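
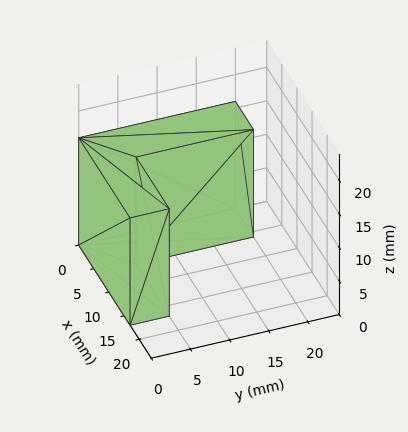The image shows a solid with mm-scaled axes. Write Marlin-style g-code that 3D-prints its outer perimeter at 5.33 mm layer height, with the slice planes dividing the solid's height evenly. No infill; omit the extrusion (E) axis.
Reading the render: the shape is an L-shaped prism: outer 17 × 20 mm, arm thicknesses ≈ 5 mm (horizontal) and 6 mm (vertical), extruded 16 mm in z (dimensions read to the nearest mm from the axis ticks). For the g-code, the solid's height is divided into equal slices at the stated Δz and each level perimeter traced with G1 moves after a G0 lift.

; perimeter-only toolpath
G21 ; units = mm
G90 ; absolute positioning
G28 ; home
; layer 1
G0 Z5.33
G0 X0.00 Y0.00
G1 X17.00 Y0.00
G1 X17.00 Y5.00
G1 X6.00 Y5.00
G1 X6.00 Y20.00
G1 X0.00 Y20.00
G1 X0.00 Y0.00
; layer 2
G0 Z10.67
G0 X0.00 Y0.00
G1 X17.00 Y0.00
G1 X17.00 Y5.00
G1 X6.00 Y5.00
G1 X6.00 Y20.00
G1 X0.00 Y20.00
G1 X0.00 Y0.00
; layer 3
G0 Z16.00
G0 X0.00 Y0.00
G1 X17.00 Y0.00
G1 X17.00 Y5.00
G1 X6.00 Y5.00
G1 X6.00 Y20.00
G1 X0.00 Y20.00
G1 X0.00 Y0.00
M2 ; end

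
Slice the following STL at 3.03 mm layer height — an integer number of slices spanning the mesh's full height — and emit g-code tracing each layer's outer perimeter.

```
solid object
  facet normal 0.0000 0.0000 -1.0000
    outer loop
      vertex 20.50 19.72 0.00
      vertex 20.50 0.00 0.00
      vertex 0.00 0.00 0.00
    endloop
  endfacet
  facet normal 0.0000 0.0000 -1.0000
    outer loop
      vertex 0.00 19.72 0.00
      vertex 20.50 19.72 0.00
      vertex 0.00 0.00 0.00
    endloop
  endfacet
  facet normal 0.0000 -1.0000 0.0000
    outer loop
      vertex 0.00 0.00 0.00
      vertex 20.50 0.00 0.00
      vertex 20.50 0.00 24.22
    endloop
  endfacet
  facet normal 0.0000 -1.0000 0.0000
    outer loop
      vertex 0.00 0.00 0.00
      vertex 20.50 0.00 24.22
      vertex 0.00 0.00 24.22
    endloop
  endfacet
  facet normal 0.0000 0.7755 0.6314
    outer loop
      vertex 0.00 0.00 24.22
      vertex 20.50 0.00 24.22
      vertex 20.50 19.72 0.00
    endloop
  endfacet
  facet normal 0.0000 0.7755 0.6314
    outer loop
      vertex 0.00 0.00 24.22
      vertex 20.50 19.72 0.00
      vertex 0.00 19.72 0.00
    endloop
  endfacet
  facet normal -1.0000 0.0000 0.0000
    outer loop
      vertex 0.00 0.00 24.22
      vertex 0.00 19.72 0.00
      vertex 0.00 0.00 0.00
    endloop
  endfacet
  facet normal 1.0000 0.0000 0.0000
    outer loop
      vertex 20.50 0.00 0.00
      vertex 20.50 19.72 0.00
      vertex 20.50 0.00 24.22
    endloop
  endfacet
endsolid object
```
; perimeter-only toolpath
G21 ; units = mm
G90 ; absolute positioning
G28 ; home
; layer 1
G0 Z3.03
G0 X0.00 Y0.00
G1 X20.50 Y0.00
G1 X20.50 Y17.25
G1 X0.00 Y17.25
G1 X0.00 Y0.00
; layer 2
G0 Z6.05
G0 X0.00 Y0.00
G1 X20.50 Y0.00
G1 X20.50 Y14.79
G1 X0.00 Y14.79
G1 X0.00 Y0.00
; layer 3
G0 Z9.08
G0 X0.00 Y0.00
G1 X20.50 Y0.00
G1 X20.50 Y12.32
G1 X0.00 Y12.32
G1 X0.00 Y0.00
; layer 4
G0 Z12.11
G0 X0.00 Y0.00
G1 X20.50 Y0.00
G1 X20.50 Y9.86
G1 X0.00 Y9.86
G1 X0.00 Y0.00
; layer 5
G0 Z15.14
G0 X0.00 Y0.00
G1 X20.50 Y0.00
G1 X20.50 Y7.39
G1 X0.00 Y7.39
G1 X0.00 Y0.00
; layer 6
G0 Z18.16
G0 X0.00 Y0.00
G1 X20.50 Y0.00
G1 X20.50 Y4.93
G1 X0.00 Y4.93
G1 X0.00 Y0.00
; layer 7
G0 Z21.19
G0 X0.00 Y0.00
G1 X20.50 Y0.00
G1 X20.50 Y2.46
G1 X0.00 Y2.46
G1 X0.00 Y0.00
M2 ; end

The solid is a wedge (ramp): 20.5 × 19.7 mm base, rising to 24.2 mm along the y=0 edge and sloping linearly to z=0 at y=19.7. Slicing at Δz = 3.03 mm — 8 equal slices spanning the solid's height, so layer i sits at z = i·h/8 — gives 7 non-empty perimeters. Each is a 4-segment closed polygon; G0 lifts to the layer z and rapids to the start vertex, then G1 traces the edges. The cross-section shrinks linearly with z (the slice at the apex is degenerate and omitted).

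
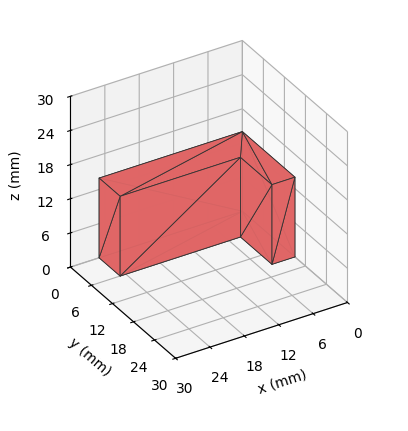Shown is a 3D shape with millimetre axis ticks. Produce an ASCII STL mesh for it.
Reading the render: the shape is an L-shaped prism: outer 25 × 15 mm, arm thicknesses ≈ 6 mm (horizontal) and 4 mm (vertical), extruded 14 mm in z (dimensions read to the nearest mm from the axis ticks). For the STL, each face is triangulated and given an outward normal.

solid part
  facet normal 0.0000 0.0000 -1.0000
    outer loop
      vertex 25.000 6.000 0.000
      vertex 25.000 0.000 0.000
      vertex 0.000 0.000 0.000
    endloop
  endfacet
  facet normal 0.0000 0.0000 -1.0000
    outer loop
      vertex 4.000 6.000 0.000
      vertex 25.000 6.000 0.000
      vertex 0.000 0.000 0.000
    endloop
  endfacet
  facet normal 0.0000 0.0000 -1.0000
    outer loop
      vertex 4.000 15.000 0.000
      vertex 4.000 6.000 0.000
      vertex 0.000 0.000 0.000
    endloop
  endfacet
  facet normal 0.0000 0.0000 -1.0000
    outer loop
      vertex 0.000 15.000 0.000
      vertex 4.000 15.000 0.000
      vertex 0.000 0.000 0.000
    endloop
  endfacet
  facet normal 0.0000 0.0000 1.0000
    outer loop
      vertex 0.000 0.000 14.000
      vertex 25.000 0.000 14.000
      vertex 25.000 6.000 14.000
    endloop
  endfacet
  facet normal 0.0000 0.0000 1.0000
    outer loop
      vertex 0.000 0.000 14.000
      vertex 25.000 6.000 14.000
      vertex 4.000 6.000 14.000
    endloop
  endfacet
  facet normal 0.0000 0.0000 1.0000
    outer loop
      vertex 0.000 0.000 14.000
      vertex 4.000 6.000 14.000
      vertex 4.000 15.000 14.000
    endloop
  endfacet
  facet normal 0.0000 0.0000 1.0000
    outer loop
      vertex 0.000 0.000 14.000
      vertex 4.000 15.000 14.000
      vertex 0.000 15.000 14.000
    endloop
  endfacet
  facet normal 0.0000 -1.0000 0.0000
    outer loop
      vertex 0.000 0.000 0.000
      vertex 25.000 0.000 0.000
      vertex 25.000 0.000 14.000
    endloop
  endfacet
  facet normal 0.0000 -1.0000 0.0000
    outer loop
      vertex 0.000 0.000 0.000
      vertex 25.000 0.000 14.000
      vertex 0.000 0.000 14.000
    endloop
  endfacet
  facet normal 1.0000 0.0000 0.0000
    outer loop
      vertex 25.000 0.000 0.000
      vertex 25.000 6.000 0.000
      vertex 25.000 6.000 14.000
    endloop
  endfacet
  facet normal 1.0000 0.0000 0.0000
    outer loop
      vertex 25.000 0.000 0.000
      vertex 25.000 6.000 14.000
      vertex 25.000 0.000 14.000
    endloop
  endfacet
  facet normal 0.0000 1.0000 0.0000
    outer loop
      vertex 25.000 6.000 0.000
      vertex 4.000 6.000 0.000
      vertex 4.000 6.000 14.000
    endloop
  endfacet
  facet normal 0.0000 1.0000 0.0000
    outer loop
      vertex 25.000 6.000 0.000
      vertex 4.000 6.000 14.000
      vertex 25.000 6.000 14.000
    endloop
  endfacet
  facet normal 1.0000 0.0000 0.0000
    outer loop
      vertex 4.000 6.000 0.000
      vertex 4.000 15.000 0.000
      vertex 4.000 15.000 14.000
    endloop
  endfacet
  facet normal 1.0000 0.0000 0.0000
    outer loop
      vertex 4.000 6.000 0.000
      vertex 4.000 15.000 14.000
      vertex 4.000 6.000 14.000
    endloop
  endfacet
  facet normal 0.0000 1.0000 0.0000
    outer loop
      vertex 4.000 15.000 0.000
      vertex 0.000 15.000 0.000
      vertex 0.000 15.000 14.000
    endloop
  endfacet
  facet normal 0.0000 1.0000 0.0000
    outer loop
      vertex 4.000 15.000 0.000
      vertex 0.000 15.000 14.000
      vertex 4.000 15.000 14.000
    endloop
  endfacet
  facet normal -1.0000 0.0000 0.0000
    outer loop
      vertex 0.000 15.000 0.000
      vertex 0.000 0.000 0.000
      vertex 0.000 0.000 14.000
    endloop
  endfacet
  facet normal -1.0000 0.0000 0.0000
    outer loop
      vertex 0.000 15.000 0.000
      vertex 0.000 0.000 14.000
      vertex 0.000 15.000 14.000
    endloop
  endfacet
endsolid part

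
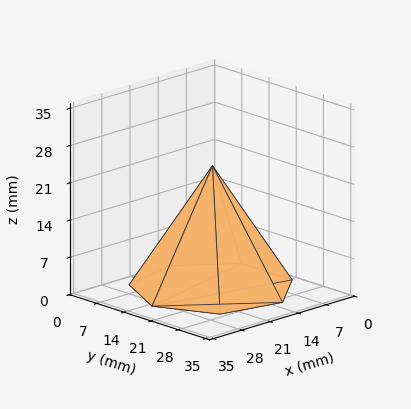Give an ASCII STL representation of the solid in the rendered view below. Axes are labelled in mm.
Reading the render: the shape is a regular 7-sided pyramid, base circumscribed radius ≈ 15 mm, apex at z ≈ 23 mm (dimensions read to the nearest mm from the axis ticks). For the STL, each face is triangulated and given an outward normal.

solid part
  facet normal 0.0000 0.0000 -1.0000
    outer loop
      vertex 11.7 29.6 0.0
      vertex 24.4 26.7 0.0
      vertex 30.0 15.0 0.0
    endloop
  endfacet
  facet normal 0.0000 0.0000 -1.0000
    outer loop
      vertex 1.5 21.5 0.0
      vertex 11.7 29.6 0.0
      vertex 30.0 15.0 0.0
    endloop
  endfacet
  facet normal 0.0000 0.0000 -1.0000
    outer loop
      vertex 1.5 8.5 0.0
      vertex 1.5 21.5 0.0
      vertex 30.0 15.0 0.0
    endloop
  endfacet
  facet normal 0.0000 0.0000 -1.0000
    outer loop
      vertex 11.7 0.4 0.0
      vertex 1.5 8.5 0.0
      vertex 30.0 15.0 0.0
    endloop
  endfacet
  facet normal 0.0000 0.0000 -1.0000
    outer loop
      vertex 24.4 3.3 0.0
      vertex 11.7 0.4 0.0
      vertex 30.0 15.0 0.0
    endloop
  endfacet
  facet normal 0.7775 0.3721 0.5070
    outer loop
      vertex 30.0 15.0 0.0
      vertex 24.4 26.7 0.0
      vertex 15.0 15.0 23.0
    endloop
  endfacet
  facet normal 0.1920 0.8408 0.5062
    outer loop
      vertex 24.4 26.7 0.0
      vertex 11.7 29.6 0.0
      vertex 15.0 15.0 23.0
    endloop
  endfacet
  facet normal -0.5365 0.6756 0.5058
    outer loop
      vertex 11.7 29.6 0.0
      vertex 1.5 21.5 0.0
      vertex 15.0 15.0 23.0
    endloop
  endfacet
  facet normal -0.8624 0.0000 0.5062
    outer loop
      vertex 1.5 21.5 0.0
      vertex 1.5 8.5 0.0
      vertex 15.0 15.0 23.0
    endloop
  endfacet
  facet normal -0.5365 -0.6756 0.5058
    outer loop
      vertex 1.5 8.5 0.0
      vertex 11.7 0.4 0.0
      vertex 15.0 15.0 23.0
    endloop
  endfacet
  facet normal 0.1920 -0.8408 0.5062
    outer loop
      vertex 11.7 0.4 0.0
      vertex 24.4 3.3 0.0
      vertex 15.0 15.0 23.0
    endloop
  endfacet
  facet normal 0.7775 -0.3721 0.5070
    outer loop
      vertex 24.4 3.3 0.0
      vertex 30.0 15.0 0.0
      vertex 15.0 15.0 23.0
    endloop
  endfacet
endsolid part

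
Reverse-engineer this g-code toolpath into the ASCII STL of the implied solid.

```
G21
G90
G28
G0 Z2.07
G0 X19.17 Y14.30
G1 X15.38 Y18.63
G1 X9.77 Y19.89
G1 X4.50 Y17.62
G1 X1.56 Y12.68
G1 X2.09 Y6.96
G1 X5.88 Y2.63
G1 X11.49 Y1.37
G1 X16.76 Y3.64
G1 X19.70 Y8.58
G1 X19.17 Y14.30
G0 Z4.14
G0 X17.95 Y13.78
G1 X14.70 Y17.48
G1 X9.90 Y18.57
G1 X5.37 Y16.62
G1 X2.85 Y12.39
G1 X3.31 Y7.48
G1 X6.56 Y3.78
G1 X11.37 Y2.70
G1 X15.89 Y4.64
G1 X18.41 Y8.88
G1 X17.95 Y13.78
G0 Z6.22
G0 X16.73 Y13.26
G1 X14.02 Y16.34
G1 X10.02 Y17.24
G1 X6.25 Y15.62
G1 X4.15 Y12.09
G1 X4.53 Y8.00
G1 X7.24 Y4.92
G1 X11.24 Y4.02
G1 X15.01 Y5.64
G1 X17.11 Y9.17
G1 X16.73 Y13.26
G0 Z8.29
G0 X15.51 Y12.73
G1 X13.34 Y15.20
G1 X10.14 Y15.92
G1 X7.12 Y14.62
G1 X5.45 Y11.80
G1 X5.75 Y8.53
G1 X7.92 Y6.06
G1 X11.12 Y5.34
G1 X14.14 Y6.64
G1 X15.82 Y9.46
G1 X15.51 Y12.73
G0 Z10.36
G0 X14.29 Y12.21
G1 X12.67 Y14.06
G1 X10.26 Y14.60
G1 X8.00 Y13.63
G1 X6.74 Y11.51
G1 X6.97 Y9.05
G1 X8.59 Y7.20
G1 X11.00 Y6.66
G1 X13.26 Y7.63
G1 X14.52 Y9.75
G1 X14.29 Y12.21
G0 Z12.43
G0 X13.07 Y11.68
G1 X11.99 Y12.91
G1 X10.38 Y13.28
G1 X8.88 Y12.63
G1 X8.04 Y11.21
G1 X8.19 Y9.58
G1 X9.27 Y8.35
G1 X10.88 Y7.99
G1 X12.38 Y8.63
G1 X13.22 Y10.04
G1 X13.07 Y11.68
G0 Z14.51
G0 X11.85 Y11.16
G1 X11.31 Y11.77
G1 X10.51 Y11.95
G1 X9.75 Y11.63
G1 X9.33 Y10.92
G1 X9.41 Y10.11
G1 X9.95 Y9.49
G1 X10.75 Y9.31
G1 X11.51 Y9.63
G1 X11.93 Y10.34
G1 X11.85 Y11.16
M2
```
solid part
  facet normal 0.0000 0.0000 -1.0000
    outer loop
      vertex 9.65 21.21 0.00
      vertex 16.06 19.77 0.00
      vertex 20.39 14.83 0.00
    endloop
  endfacet
  facet normal 0.0000 0.0000 -1.0000
    outer loop
      vertex 3.62 18.62 0.00
      vertex 9.65 21.21 0.00
      vertex 20.39 14.83 0.00
    endloop
  endfacet
  facet normal 0.0000 0.0000 -1.0000
    outer loop
      vertex 0.26 12.97 0.00
      vertex 3.62 18.62 0.00
      vertex 20.39 14.83 0.00
    endloop
  endfacet
  facet normal 0.0000 0.0000 -1.0000
    outer loop
      vertex 0.87 6.43 0.00
      vertex 0.26 12.97 0.00
      vertex 20.39 14.83 0.00
    endloop
  endfacet
  facet normal 0.0000 0.0000 -1.0000
    outer loop
      vertex 5.20 1.49 0.00
      vertex 0.87 6.43 0.00
      vertex 20.39 14.83 0.00
    endloop
  endfacet
  facet normal 0.0000 0.0000 -1.0000
    outer loop
      vertex 11.61 0.05 0.00
      vertex 5.20 1.49 0.00
      vertex 20.39 14.83 0.00
    endloop
  endfacet
  facet normal 0.0000 0.0000 -1.0000
    outer loop
      vertex 17.64 2.64 0.00
      vertex 11.61 0.05 0.00
      vertex 20.39 14.83 0.00
    endloop
  endfacet
  facet normal 0.0000 0.0000 -1.0000
    outer loop
      vertex 21.00 8.29 0.00
      vertex 17.64 2.64 0.00
      vertex 20.39 14.83 0.00
    endloop
  endfacet
  facet normal 0.6421 0.5628 0.5205
    outer loop
      vertex 20.39 14.83 0.00
      vertex 16.06 19.77 0.00
      vertex 10.63 10.63 16.58
    endloop
  endfacet
  facet normal 0.1871 0.8331 0.5205
    outer loop
      vertex 16.06 19.77 0.00
      vertex 9.65 21.21 0.00
      vertex 10.63 10.63 16.58
    endloop
  endfacet
  facet normal -0.3370 0.7845 0.5205
    outer loop
      vertex 9.65 21.21 0.00
      vertex 3.62 18.62 0.00
      vertex 10.63 10.63 16.58
    endloop
  endfacet
  facet normal -0.7339 0.4364 0.5206
    outer loop
      vertex 3.62 18.62 0.00
      vertex 0.26 12.97 0.00
      vertex 10.63 10.63 16.58
    endloop
  endfacet
  facet normal -0.8501 -0.0793 0.5205
    outer loop
      vertex 0.26 12.97 0.00
      vertex 0.87 6.43 0.00
      vertex 10.63 10.63 16.58
    endloop
  endfacet
  facet normal -0.6421 -0.5628 0.5205
    outer loop
      vertex 0.87 6.43 0.00
      vertex 5.20 1.49 0.00
      vertex 10.63 10.63 16.58
    endloop
  endfacet
  facet normal -0.1871 -0.8331 0.5205
    outer loop
      vertex 5.20 1.49 0.00
      vertex 11.61 0.05 0.00
      vertex 10.63 10.63 16.58
    endloop
  endfacet
  facet normal 0.3370 -0.7845 0.5205
    outer loop
      vertex 11.61 0.05 0.00
      vertex 17.64 2.64 0.00
      vertex 10.63 10.63 16.58
    endloop
  endfacet
  facet normal 0.7339 -0.4364 0.5206
    outer loop
      vertex 17.64 2.64 0.00
      vertex 21.00 8.29 0.00
      vertex 10.63 10.63 16.58
    endloop
  endfacet
  facet normal 0.8501 0.0793 0.5205
    outer loop
      vertex 21.00 8.29 0.00
      vertex 20.39 14.83 0.00
      vertex 10.63 10.63 16.58
    endloop
  endfacet
endsolid part

The G0 Z moves step by Δz≈2.07 mm. The G1 loops shrink linearly with z, so the solid tapers from its base footprint up to z≈16.6. Closing with a flat bottom cap and the tapered top and triangulating gives 18 facets — a regular 10-sided pyramid, base circumscribed radius ≈ 10.6 mm, apex at z ≈ 16.6 mm.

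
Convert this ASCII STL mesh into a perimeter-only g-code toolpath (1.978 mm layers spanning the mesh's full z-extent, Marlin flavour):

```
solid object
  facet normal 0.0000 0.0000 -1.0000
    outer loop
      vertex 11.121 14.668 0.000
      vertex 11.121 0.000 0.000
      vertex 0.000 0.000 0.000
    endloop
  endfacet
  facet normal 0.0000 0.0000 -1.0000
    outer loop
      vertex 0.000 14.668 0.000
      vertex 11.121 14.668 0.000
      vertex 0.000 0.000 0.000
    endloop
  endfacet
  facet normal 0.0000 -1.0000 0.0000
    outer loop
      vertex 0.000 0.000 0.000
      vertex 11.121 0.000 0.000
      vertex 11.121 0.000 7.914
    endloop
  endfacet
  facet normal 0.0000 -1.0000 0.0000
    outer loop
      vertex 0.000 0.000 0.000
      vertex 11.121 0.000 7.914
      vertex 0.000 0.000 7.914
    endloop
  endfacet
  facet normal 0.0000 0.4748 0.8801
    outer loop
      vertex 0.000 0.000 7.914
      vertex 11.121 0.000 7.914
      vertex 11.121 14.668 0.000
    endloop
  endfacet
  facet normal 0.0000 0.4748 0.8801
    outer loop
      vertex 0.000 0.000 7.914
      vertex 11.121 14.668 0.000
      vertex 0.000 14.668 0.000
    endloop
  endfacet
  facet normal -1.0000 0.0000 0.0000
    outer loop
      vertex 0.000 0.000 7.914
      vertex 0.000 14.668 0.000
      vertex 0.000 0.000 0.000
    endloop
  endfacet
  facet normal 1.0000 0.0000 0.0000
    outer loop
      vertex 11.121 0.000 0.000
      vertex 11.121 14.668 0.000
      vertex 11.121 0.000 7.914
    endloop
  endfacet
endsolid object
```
; perimeter-only toolpath
G21 ; units = mm
G90 ; absolute positioning
G28 ; home
; layer 1
G0 Z1.978
G0 X0.000 Y0.000
G1 X11.121 Y0.000
G1 X11.121 Y11.001
G1 X0.000 Y11.001
G1 X0.000 Y0.000
; layer 2
G0 Z3.957
G0 X0.000 Y0.000
G1 X11.121 Y0.000
G1 X11.121 Y7.334
G1 X0.000 Y7.334
G1 X0.000 Y0.000
; layer 3
G0 Z5.935
G0 X0.000 Y0.000
G1 X11.121 Y0.000
G1 X11.121 Y3.667
G1 X0.000 Y3.667
G1 X0.000 Y0.000
M2 ; end

The solid is a wedge (ramp): 11.1 × 14.7 mm base, rising to 7.91 mm along the y=0 edge and sloping linearly to z=0 at y=14.7. Slicing at Δz = 1.978 mm — 4 equal slices spanning the solid's height, so layer i sits at z = i·h/4 — gives 3 non-empty perimeters. Each is a 4-segment closed polygon; G0 lifts to the layer z and rapids to the start vertex, then G1 traces the edges. The cross-section shrinks linearly with z (the slice at the apex is degenerate and omitted).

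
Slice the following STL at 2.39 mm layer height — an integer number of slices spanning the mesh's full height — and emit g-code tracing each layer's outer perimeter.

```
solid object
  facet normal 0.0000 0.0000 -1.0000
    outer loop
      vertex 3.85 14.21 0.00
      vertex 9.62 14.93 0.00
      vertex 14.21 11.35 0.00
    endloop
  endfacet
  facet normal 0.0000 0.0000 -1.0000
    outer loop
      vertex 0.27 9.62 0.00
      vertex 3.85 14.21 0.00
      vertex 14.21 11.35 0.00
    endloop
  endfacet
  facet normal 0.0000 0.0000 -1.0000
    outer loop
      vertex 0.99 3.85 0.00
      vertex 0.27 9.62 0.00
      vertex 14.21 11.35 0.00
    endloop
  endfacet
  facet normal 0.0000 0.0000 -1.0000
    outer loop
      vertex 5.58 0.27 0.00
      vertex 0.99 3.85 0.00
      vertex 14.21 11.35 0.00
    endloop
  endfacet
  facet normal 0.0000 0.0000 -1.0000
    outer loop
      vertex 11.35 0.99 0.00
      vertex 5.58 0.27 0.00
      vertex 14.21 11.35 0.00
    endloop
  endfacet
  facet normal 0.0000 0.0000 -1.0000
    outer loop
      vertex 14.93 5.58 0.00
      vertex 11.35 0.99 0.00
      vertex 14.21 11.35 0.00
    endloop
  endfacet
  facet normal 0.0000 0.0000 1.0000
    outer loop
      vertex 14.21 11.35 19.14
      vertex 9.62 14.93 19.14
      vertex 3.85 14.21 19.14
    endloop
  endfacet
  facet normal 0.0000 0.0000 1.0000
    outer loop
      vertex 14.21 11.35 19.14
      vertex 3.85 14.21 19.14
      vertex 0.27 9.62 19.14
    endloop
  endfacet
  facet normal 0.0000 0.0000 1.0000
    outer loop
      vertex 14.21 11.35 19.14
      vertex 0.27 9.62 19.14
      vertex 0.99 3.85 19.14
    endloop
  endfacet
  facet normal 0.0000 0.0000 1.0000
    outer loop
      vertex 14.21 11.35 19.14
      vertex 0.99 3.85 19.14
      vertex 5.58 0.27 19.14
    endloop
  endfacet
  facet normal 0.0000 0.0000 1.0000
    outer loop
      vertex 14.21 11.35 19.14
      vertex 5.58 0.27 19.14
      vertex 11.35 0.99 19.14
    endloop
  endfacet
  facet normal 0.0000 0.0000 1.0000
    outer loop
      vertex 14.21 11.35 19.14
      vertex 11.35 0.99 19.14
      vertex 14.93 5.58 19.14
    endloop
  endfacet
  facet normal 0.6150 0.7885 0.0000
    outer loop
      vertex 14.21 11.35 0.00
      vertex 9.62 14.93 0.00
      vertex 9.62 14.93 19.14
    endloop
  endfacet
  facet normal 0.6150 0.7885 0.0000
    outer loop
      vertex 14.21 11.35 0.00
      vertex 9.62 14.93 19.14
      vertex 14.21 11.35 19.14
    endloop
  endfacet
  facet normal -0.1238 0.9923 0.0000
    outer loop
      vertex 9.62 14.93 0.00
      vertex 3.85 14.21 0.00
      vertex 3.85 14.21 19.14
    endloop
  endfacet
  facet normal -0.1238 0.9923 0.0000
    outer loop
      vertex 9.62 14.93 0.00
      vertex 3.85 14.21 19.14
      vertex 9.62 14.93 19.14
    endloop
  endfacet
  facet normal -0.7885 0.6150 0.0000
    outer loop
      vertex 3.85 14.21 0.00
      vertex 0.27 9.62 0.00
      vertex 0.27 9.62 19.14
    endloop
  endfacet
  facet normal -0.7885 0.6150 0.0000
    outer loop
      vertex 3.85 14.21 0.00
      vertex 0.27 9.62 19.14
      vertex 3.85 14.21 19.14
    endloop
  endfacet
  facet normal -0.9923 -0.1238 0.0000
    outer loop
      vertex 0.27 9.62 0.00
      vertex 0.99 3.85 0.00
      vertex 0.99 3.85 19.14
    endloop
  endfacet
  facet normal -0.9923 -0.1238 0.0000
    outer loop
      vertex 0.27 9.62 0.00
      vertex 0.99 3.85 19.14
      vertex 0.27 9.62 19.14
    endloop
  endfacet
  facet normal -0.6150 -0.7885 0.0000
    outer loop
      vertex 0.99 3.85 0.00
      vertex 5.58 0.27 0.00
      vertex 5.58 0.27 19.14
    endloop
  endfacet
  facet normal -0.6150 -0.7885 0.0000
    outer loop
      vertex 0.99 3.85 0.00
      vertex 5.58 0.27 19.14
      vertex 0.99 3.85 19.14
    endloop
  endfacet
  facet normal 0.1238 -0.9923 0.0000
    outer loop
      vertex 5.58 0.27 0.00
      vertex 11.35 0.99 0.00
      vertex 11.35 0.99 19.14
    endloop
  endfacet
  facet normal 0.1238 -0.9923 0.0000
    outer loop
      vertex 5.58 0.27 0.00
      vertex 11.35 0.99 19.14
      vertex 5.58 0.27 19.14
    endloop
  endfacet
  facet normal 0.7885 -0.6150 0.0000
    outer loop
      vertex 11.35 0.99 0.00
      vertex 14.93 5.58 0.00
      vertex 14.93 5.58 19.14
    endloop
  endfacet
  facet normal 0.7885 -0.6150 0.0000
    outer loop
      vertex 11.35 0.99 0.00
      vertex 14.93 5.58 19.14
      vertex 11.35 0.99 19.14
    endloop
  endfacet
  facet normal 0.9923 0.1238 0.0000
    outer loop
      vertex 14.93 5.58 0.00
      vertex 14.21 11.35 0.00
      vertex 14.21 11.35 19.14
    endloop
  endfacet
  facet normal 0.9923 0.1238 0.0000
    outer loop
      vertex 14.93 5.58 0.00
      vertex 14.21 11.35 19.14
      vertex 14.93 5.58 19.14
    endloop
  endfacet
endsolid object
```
; perimeter-only toolpath
G21 ; units = mm
G90 ; absolute positioning
G28 ; home
; layer 1
G0 Z2.39
G0 X14.21 Y11.35
G1 X9.62 Y14.93
G1 X3.85 Y14.21
G1 X0.27 Y9.62
G1 X0.99 Y3.85
G1 X5.58 Y0.27
G1 X11.35 Y0.99
G1 X14.93 Y5.58
G1 X14.21 Y11.35
; layer 2
G0 Z4.79
G0 X14.21 Y11.35
G1 X9.62 Y14.93
G1 X3.85 Y14.21
G1 X0.27 Y9.62
G1 X0.99 Y3.85
G1 X5.58 Y0.27
G1 X11.35 Y0.99
G1 X14.93 Y5.58
G1 X14.21 Y11.35
; layer 3
G0 Z7.18
G0 X14.21 Y11.35
G1 X9.62 Y14.93
G1 X3.85 Y14.21
G1 X0.27 Y9.62
G1 X0.99 Y3.85
G1 X5.58 Y0.27
G1 X11.35 Y0.99
G1 X14.93 Y5.58
G1 X14.21 Y11.35
; layer 4
G0 Z9.57
G0 X14.21 Y11.35
G1 X9.62 Y14.93
G1 X3.85 Y14.21
G1 X0.27 Y9.62
G1 X0.99 Y3.85
G1 X5.58 Y0.27
G1 X11.35 Y0.99
G1 X14.93 Y5.58
G1 X14.21 Y11.35
; layer 5
G0 Z11.96
G0 X14.21 Y11.35
G1 X9.62 Y14.93
G1 X3.85 Y14.21
G1 X0.27 Y9.62
G1 X0.99 Y3.85
G1 X5.58 Y0.27
G1 X11.35 Y0.99
G1 X14.93 Y5.58
G1 X14.21 Y11.35
; layer 6
G0 Z14.36
G0 X14.21 Y11.35
G1 X9.62 Y14.93
G1 X3.85 Y14.21
G1 X0.27 Y9.62
G1 X0.99 Y3.85
G1 X5.58 Y0.27
G1 X11.35 Y0.99
G1 X14.93 Y5.58
G1 X14.21 Y11.35
; layer 7
G0 Z16.75
G0 X14.21 Y11.35
G1 X9.62 Y14.93
G1 X3.85 Y14.21
G1 X0.27 Y9.62
G1 X0.99 Y3.85
G1 X5.58 Y0.27
G1 X11.35 Y0.99
G1 X14.93 Y5.58
G1 X14.21 Y11.35
; layer 8
G0 Z19.14
G0 X14.21 Y11.35
G1 X9.62 Y14.93
G1 X3.85 Y14.21
G1 X0.27 Y9.62
G1 X0.99 Y3.85
G1 X5.58 Y0.27
G1 X11.35 Y0.99
G1 X14.93 Y5.58
G1 X14.21 Y11.35
M2 ; end

The solid is a regular 8-sided prism (a cylinder approximated with 8 flat sides), circumscribed radius ≈ 7.6 mm, height ≈ 19.1 mm. Slicing at Δz = 2.39 mm — 8 equal slices spanning the solid's height, so layer i sits at z = i·h/8 — gives 8 non-empty perimeters. Each is a 8-segment closed polygon; G0 lifts to the layer z and rapids to the start vertex, then G1 traces the edges.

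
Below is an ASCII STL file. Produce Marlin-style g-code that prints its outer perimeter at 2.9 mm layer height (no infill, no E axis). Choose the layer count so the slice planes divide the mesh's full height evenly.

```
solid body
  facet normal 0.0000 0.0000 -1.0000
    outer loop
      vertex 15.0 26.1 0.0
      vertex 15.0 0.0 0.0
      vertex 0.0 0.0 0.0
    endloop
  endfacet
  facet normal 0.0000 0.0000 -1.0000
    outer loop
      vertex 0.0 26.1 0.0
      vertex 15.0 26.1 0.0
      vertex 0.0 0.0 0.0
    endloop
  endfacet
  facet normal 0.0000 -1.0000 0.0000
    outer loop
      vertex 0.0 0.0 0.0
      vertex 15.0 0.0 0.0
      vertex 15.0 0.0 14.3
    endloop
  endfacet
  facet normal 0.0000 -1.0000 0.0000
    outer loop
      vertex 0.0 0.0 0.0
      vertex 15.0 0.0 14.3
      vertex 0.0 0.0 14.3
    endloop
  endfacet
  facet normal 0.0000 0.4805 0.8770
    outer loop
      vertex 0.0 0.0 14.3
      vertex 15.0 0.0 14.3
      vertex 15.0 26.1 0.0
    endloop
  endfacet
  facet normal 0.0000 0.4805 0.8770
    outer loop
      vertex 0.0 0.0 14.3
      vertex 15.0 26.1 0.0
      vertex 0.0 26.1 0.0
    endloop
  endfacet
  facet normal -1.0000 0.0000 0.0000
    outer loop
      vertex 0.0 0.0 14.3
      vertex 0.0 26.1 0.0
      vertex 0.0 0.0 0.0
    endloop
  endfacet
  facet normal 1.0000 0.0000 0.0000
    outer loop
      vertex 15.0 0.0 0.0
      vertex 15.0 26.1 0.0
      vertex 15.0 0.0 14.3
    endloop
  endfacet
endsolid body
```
; perimeter-only toolpath
G21 ; units = mm
G90 ; absolute positioning
G28 ; home
; layer 1
G0 Z2.9
G0 X0.0 Y0.0
G1 X15.0 Y0.0
G1 X15.0 Y20.9
G1 X0.0 Y20.9
G1 X0.0 Y0.0
; layer 2
G0 Z5.7
G0 X0.0 Y0.0
G1 X15.0 Y0.0
G1 X15.0 Y15.7
G1 X0.0 Y15.7
G1 X0.0 Y0.0
; layer 3
G0 Z8.6
G0 X0.0 Y0.0
G1 X15.0 Y0.0
G1 X15.0 Y10.4
G1 X0.0 Y10.4
G1 X0.0 Y0.0
; layer 4
G0 Z11.4
G0 X0.0 Y0.0
G1 X15.0 Y0.0
G1 X15.0 Y5.2
G1 X0.0 Y5.2
G1 X0.0 Y0.0
M2 ; end

The solid is a wedge (ramp): 15 × 26.1 mm base, rising to 14.3 mm along the y=0 edge and sloping linearly to z=0 at y=26.1. Slicing at Δz = 2.9 mm — 5 equal slices spanning the solid's height, so layer i sits at z = i·h/5 — gives 4 non-empty perimeters. Each is a 4-segment closed polygon; G0 lifts to the layer z and rapids to the start vertex, then G1 traces the edges. The cross-section shrinks linearly with z (the slice at the apex is degenerate and omitted).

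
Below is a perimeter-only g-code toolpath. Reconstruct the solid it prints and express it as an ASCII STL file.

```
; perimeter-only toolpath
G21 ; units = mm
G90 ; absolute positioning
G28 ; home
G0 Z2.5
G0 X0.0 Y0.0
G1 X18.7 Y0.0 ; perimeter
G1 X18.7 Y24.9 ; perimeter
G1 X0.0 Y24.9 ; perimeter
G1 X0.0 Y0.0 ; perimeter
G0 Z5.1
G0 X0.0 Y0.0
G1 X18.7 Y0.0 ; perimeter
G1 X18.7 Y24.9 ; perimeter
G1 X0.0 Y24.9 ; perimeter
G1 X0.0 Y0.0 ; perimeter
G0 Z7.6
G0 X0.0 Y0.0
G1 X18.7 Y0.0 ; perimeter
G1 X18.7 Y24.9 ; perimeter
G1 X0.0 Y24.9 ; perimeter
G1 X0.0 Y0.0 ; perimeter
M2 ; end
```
solid part
  facet normal 0.0000 0.0000 -1.0000
    outer loop
      vertex 18.7 24.9 0.0
      vertex 18.7 0.0 0.0
      vertex 0.0 0.0 0.0
    endloop
  endfacet
  facet normal 0.0000 0.0000 -1.0000
    outer loop
      vertex 0.0 24.9 0.0
      vertex 18.7 24.9 0.0
      vertex 0.0 0.0 0.0
    endloop
  endfacet
  facet normal 0.0000 0.0000 1.0000
    outer loop
      vertex 0.0 0.0 7.6
      vertex 18.7 0.0 7.6
      vertex 18.7 24.9 7.6
    endloop
  endfacet
  facet normal 0.0000 0.0000 1.0000
    outer loop
      vertex 0.0 0.0 7.6
      vertex 18.7 24.9 7.6
      vertex 0.0 24.9 7.6
    endloop
  endfacet
  facet normal 0.0000 -1.0000 0.0000
    outer loop
      vertex 0.0 0.0 0.0
      vertex 18.7 0.0 0.0
      vertex 18.7 0.0 7.6
    endloop
  endfacet
  facet normal 0.0000 -1.0000 0.0000
    outer loop
      vertex 0.0 0.0 0.0
      vertex 18.7 0.0 7.6
      vertex 0.0 0.0 7.6
    endloop
  endfacet
  facet normal 0.0000 1.0000 0.0000
    outer loop
      vertex 18.7 24.9 7.6
      vertex 18.7 24.9 0.0
      vertex 0.0 24.9 0.0
    endloop
  endfacet
  facet normal 0.0000 1.0000 0.0000
    outer loop
      vertex 0.0 24.9 7.6
      vertex 18.7 24.9 7.6
      vertex 0.0 24.9 0.0
    endloop
  endfacet
  facet normal -1.0000 0.0000 0.0000
    outer loop
      vertex 0.0 24.9 7.6
      vertex 0.0 24.9 0.0
      vertex 0.0 0.0 0.0
    endloop
  endfacet
  facet normal -1.0000 0.0000 0.0000
    outer loop
      vertex 0.0 0.0 7.6
      vertex 0.0 24.9 7.6
      vertex 0.0 0.0 0.0
    endloop
  endfacet
  facet normal 1.0000 0.0000 0.0000
    outer loop
      vertex 18.7 0.0 0.0
      vertex 18.7 24.9 0.0
      vertex 18.7 24.9 7.6
    endloop
  endfacet
  facet normal 1.0000 0.0000 0.0000
    outer loop
      vertex 18.7 0.0 0.0
      vertex 18.7 24.9 7.6
      vertex 18.7 0.0 7.6
    endloop
  endfacet
endsolid part

The G0 Z moves step by Δz≈2.5 mm. Every layer's G1 loop is the same polygon, so the solid is a straight extrusion of it from z=0 to z≈7.6. Closing with flat bottom and top caps and triangulating gives 12 facets — a rectangular box, roughly 18.7 × 24.9 mm footprint and 7.6 mm tall.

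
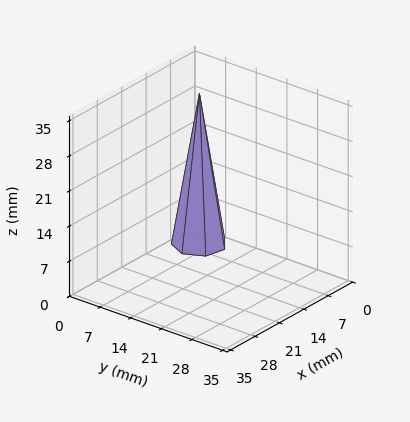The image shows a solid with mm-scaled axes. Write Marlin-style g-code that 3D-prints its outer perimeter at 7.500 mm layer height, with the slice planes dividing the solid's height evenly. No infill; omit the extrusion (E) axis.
Reading the render: the shape is a regular 7-sided pyramid, base circumscribed radius ≈ 5 mm, apex at z ≈ 30 mm (dimensions read to the nearest mm from the axis ticks). For the g-code, the solid's height is divided into equal slices at the stated Δz and each level perimeter traced with G1 moves after a G0 lift.

; perimeter-only toolpath
G21 ; units = mm
G90 ; absolute positioning
G28 ; home
; layer 1
G0 Z7.500
G0 X8.750 Y5.000
G1 X7.338 Y7.932
G1 X4.165 Y8.656
G1 X1.621 Y6.627
G1 X1.621 Y3.373
G1 X4.165 Y1.344
G1 X7.338 Y2.068
G1 X8.750 Y5.000
; layer 2
G0 Z15.000
G0 X7.500 Y5.000
G1 X6.559 Y6.955
G1 X4.444 Y7.438
G1 X2.748 Y6.085
G1 X2.748 Y3.915
G1 X4.444 Y2.562
G1 X6.559 Y3.046
G1 X7.500 Y5.000
; layer 3
G0 Z22.500
G0 X6.250 Y5.000
G1 X5.779 Y5.977
G1 X4.722 Y6.219
G1 X3.874 Y5.542
G1 X3.874 Y4.458
G1 X4.722 Y3.781
G1 X5.779 Y4.023
G1 X6.250 Y5.000
M2 ; end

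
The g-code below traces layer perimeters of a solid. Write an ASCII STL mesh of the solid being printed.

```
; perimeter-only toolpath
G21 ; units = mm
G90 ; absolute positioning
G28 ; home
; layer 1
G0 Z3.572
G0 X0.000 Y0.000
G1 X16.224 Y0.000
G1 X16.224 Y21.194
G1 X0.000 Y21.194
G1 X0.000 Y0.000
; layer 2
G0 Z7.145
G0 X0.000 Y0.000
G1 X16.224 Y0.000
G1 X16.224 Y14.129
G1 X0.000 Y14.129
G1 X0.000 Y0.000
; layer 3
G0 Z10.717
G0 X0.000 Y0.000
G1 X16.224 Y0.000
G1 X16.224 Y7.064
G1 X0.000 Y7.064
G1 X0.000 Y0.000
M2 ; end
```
solid part
  facet normal 0.0000 0.0000 -1.0000
    outer loop
      vertex 16.224 28.258 0.000
      vertex 16.224 0.000 0.000
      vertex 0.000 0.000 0.000
    endloop
  endfacet
  facet normal 0.0000 0.0000 -1.0000
    outer loop
      vertex 0.000 28.258 0.000
      vertex 16.224 28.258 0.000
      vertex 0.000 0.000 0.000
    endloop
  endfacet
  facet normal 0.0000 -1.0000 0.0000
    outer loop
      vertex 0.000 0.000 0.000
      vertex 16.224 0.000 0.000
      vertex 16.224 0.000 14.290
    endloop
  endfacet
  facet normal 0.0000 -1.0000 0.0000
    outer loop
      vertex 0.000 0.000 0.000
      vertex 16.224 0.000 14.290
      vertex 0.000 0.000 14.290
    endloop
  endfacet
  facet normal 0.0000 0.4513 0.8924
    outer loop
      vertex 0.000 0.000 14.290
      vertex 16.224 0.000 14.290
      vertex 16.224 28.258 0.000
    endloop
  endfacet
  facet normal 0.0000 0.4513 0.8924
    outer loop
      vertex 0.000 0.000 14.290
      vertex 16.224 28.258 0.000
      vertex 0.000 28.258 0.000
    endloop
  endfacet
  facet normal -1.0000 0.0000 0.0000
    outer loop
      vertex 0.000 0.000 14.290
      vertex 0.000 28.258 0.000
      vertex 0.000 0.000 0.000
    endloop
  endfacet
  facet normal 1.0000 0.0000 0.0000
    outer loop
      vertex 16.224 0.000 0.000
      vertex 16.224 28.258 0.000
      vertex 16.224 0.000 14.290
    endloop
  endfacet
endsolid part

The G0 Z moves step by Δz≈3.572 mm. The G1 loops shrink linearly with z, so the solid tapers from its base footprint up to z≈14.3. Closing with a flat bottom cap and the tapered top and triangulating gives 8 facets — a wedge (ramp): 16.2 × 28.3 mm base, rising to 14.3 mm along the y=0 edge and sloping linearly to z=0 at y=28.3.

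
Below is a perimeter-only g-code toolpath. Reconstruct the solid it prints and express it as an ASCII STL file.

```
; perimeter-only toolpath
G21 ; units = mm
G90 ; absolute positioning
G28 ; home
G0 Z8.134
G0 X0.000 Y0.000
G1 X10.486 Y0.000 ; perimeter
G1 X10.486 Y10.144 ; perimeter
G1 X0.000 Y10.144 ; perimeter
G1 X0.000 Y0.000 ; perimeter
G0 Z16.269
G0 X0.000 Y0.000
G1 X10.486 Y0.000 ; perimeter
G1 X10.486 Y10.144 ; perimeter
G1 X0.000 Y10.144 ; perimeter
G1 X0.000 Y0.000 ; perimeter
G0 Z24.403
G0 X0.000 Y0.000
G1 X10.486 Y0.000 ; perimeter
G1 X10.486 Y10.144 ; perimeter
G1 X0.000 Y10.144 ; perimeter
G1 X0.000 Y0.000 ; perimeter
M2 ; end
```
solid part
  facet normal 0.0000 0.0000 -1.0000
    outer loop
      vertex 10.486 10.144 0.000
      vertex 10.486 0.000 0.000
      vertex 0.000 0.000 0.000
    endloop
  endfacet
  facet normal 0.0000 0.0000 -1.0000
    outer loop
      vertex 0.000 10.144 0.000
      vertex 10.486 10.144 0.000
      vertex 0.000 0.000 0.000
    endloop
  endfacet
  facet normal 0.0000 0.0000 1.0000
    outer loop
      vertex 0.000 0.000 24.403
      vertex 10.486 0.000 24.403
      vertex 10.486 10.144 24.403
    endloop
  endfacet
  facet normal 0.0000 0.0000 1.0000
    outer loop
      vertex 0.000 0.000 24.403
      vertex 10.486 10.144 24.403
      vertex 0.000 10.144 24.403
    endloop
  endfacet
  facet normal 0.0000 -1.0000 0.0000
    outer loop
      vertex 0.000 0.000 0.000
      vertex 10.486 0.000 0.000
      vertex 10.486 0.000 24.403
    endloop
  endfacet
  facet normal 0.0000 -1.0000 0.0000
    outer loop
      vertex 0.000 0.000 0.000
      vertex 10.486 0.000 24.403
      vertex 0.000 0.000 24.403
    endloop
  endfacet
  facet normal 0.0000 1.0000 0.0000
    outer loop
      vertex 10.486 10.144 24.403
      vertex 10.486 10.144 0.000
      vertex 0.000 10.144 0.000
    endloop
  endfacet
  facet normal 0.0000 1.0000 0.0000
    outer loop
      vertex 0.000 10.144 24.403
      vertex 10.486 10.144 24.403
      vertex 0.000 10.144 0.000
    endloop
  endfacet
  facet normal -1.0000 0.0000 0.0000
    outer loop
      vertex 0.000 10.144 24.403
      vertex 0.000 10.144 0.000
      vertex 0.000 0.000 0.000
    endloop
  endfacet
  facet normal -1.0000 0.0000 0.0000
    outer loop
      vertex 0.000 0.000 24.403
      vertex 0.000 10.144 24.403
      vertex 0.000 0.000 0.000
    endloop
  endfacet
  facet normal 1.0000 0.0000 0.0000
    outer loop
      vertex 10.486 0.000 0.000
      vertex 10.486 10.144 0.000
      vertex 10.486 10.144 24.403
    endloop
  endfacet
  facet normal 1.0000 0.0000 0.0000
    outer loop
      vertex 10.486 0.000 0.000
      vertex 10.486 10.144 24.403
      vertex 10.486 0.000 24.403
    endloop
  endfacet
endsolid part

The G0 Z moves step by Δz≈8.134 mm. Every layer's G1 loop is the same polygon, so the solid is a straight extrusion of it from z=0 to z≈24.4. Closing with flat bottom and top caps and triangulating gives 12 facets — a rectangular box, roughly 10.5 × 10.1 mm footprint and 24.4 mm tall.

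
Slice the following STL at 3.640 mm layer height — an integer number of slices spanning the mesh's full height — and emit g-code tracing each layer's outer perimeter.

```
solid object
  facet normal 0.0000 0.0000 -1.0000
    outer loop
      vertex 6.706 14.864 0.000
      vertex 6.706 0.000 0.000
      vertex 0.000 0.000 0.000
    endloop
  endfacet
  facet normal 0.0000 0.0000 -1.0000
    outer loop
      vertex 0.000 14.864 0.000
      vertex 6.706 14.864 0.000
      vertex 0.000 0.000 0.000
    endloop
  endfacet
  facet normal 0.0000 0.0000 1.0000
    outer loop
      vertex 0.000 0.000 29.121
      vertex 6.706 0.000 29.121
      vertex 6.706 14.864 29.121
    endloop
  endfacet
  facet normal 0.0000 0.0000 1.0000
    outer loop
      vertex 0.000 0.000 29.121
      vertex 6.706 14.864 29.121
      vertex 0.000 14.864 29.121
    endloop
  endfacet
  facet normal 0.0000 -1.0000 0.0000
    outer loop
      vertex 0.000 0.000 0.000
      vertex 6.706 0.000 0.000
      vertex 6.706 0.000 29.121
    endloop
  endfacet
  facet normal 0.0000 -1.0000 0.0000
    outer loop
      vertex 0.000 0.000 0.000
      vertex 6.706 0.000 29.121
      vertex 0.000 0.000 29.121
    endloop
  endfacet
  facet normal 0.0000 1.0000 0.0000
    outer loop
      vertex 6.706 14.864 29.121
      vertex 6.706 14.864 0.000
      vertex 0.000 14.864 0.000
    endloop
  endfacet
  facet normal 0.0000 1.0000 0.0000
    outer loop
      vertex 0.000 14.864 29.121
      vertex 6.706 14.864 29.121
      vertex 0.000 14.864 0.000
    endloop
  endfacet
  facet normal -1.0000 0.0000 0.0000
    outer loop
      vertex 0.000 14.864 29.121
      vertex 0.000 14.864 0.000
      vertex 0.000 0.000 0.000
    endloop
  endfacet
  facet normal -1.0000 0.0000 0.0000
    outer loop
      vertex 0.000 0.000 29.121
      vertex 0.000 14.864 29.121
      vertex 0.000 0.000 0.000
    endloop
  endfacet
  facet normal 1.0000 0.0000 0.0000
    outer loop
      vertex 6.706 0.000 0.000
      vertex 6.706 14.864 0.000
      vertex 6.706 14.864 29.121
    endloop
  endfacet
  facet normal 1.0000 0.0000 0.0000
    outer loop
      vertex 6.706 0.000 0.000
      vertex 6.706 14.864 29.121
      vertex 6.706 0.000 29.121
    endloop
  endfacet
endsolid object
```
; perimeter-only toolpath
G21 ; units = mm
G90 ; absolute positioning
G28 ; home
; layer 1
G0 Z3.640
G0 X0.000 Y0.000
G1 X6.706 Y0.000
G1 X6.706 Y14.864
G1 X0.000 Y14.864
G1 X0.000 Y0.000
; layer 2
G0 Z7.280
G0 X0.000 Y0.000
G1 X6.706 Y0.000
G1 X6.706 Y14.864
G1 X0.000 Y14.864
G1 X0.000 Y0.000
; layer 3
G0 Z10.920
G0 X0.000 Y0.000
G1 X6.706 Y0.000
G1 X6.706 Y14.864
G1 X0.000 Y14.864
G1 X0.000 Y0.000
; layer 4
G0 Z14.560
G0 X0.000 Y0.000
G1 X6.706 Y0.000
G1 X6.706 Y14.864
G1 X0.000 Y14.864
G1 X0.000 Y0.000
; layer 5
G0 Z18.201
G0 X0.000 Y0.000
G1 X6.706 Y0.000
G1 X6.706 Y14.864
G1 X0.000 Y14.864
G1 X0.000 Y0.000
; layer 6
G0 Z21.841
G0 X0.000 Y0.000
G1 X6.706 Y0.000
G1 X6.706 Y14.864
G1 X0.000 Y14.864
G1 X0.000 Y0.000
; layer 7
G0 Z25.481
G0 X0.000 Y0.000
G1 X6.706 Y0.000
G1 X6.706 Y14.864
G1 X0.000 Y14.864
G1 X0.000 Y0.000
; layer 8
G0 Z29.121
G0 X0.000 Y0.000
G1 X6.706 Y0.000
G1 X6.706 Y14.864
G1 X0.000 Y14.864
G1 X0.000 Y0.000
M2 ; end

The solid is a rectangular box, roughly 6.71 × 14.9 mm footprint and 29.1 mm tall. Slicing at Δz = 3.640 mm — 8 equal slices spanning the solid's height, so layer i sits at z = i·h/8 — gives 8 non-empty perimeters. Each is a 4-segment closed polygon; G0 lifts to the layer z and rapids to the start vertex, then G1 traces the edges.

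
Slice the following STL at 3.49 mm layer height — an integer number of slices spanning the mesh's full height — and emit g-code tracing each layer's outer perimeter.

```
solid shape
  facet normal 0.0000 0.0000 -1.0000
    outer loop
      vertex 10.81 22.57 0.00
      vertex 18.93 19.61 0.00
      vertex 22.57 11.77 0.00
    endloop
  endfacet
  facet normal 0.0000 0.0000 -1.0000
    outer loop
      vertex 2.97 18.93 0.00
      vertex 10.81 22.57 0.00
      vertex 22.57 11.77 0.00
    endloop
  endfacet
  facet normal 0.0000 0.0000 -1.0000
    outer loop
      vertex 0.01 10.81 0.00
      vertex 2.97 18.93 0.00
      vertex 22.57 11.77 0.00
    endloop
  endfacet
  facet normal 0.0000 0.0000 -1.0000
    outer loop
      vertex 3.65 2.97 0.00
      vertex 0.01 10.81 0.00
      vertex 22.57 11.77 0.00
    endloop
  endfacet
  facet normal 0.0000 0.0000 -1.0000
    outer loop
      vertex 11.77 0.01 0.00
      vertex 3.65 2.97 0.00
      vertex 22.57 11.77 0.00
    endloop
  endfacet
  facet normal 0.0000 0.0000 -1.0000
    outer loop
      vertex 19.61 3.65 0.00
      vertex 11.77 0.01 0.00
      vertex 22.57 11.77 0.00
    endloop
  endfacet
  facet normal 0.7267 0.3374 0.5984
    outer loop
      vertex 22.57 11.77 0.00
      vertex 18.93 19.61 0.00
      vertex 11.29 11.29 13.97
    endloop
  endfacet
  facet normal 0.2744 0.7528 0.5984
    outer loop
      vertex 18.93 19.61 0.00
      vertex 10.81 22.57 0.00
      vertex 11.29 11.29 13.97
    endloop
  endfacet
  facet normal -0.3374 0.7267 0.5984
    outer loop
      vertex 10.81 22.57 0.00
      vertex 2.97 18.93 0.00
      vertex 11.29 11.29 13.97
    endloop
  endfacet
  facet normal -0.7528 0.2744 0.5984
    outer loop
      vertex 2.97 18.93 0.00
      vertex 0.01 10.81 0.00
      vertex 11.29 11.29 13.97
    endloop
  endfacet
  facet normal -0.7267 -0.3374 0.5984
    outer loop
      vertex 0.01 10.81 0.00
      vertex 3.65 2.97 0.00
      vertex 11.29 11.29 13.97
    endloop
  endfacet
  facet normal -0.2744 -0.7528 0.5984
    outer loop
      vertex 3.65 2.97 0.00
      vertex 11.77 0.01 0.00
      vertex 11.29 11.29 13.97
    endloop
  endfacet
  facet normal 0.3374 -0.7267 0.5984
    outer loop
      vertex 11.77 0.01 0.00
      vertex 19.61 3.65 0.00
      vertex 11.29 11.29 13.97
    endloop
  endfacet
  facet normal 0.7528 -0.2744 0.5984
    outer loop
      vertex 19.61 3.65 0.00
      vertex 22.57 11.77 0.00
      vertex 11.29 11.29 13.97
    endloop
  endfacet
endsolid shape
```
; perimeter-only toolpath
G21 ; units = mm
G90 ; absolute positioning
G28 ; home
; layer 1
G0 Z3.49
G0 X19.75 Y11.65
G1 X17.02 Y17.53
G1 X10.93 Y19.75
G1 X5.05 Y17.02
G1 X2.83 Y10.93
G1 X5.56 Y5.05
G1 X11.65 Y2.83
G1 X17.53 Y5.56
G1 X19.75 Y11.65
; layer 2
G0 Z6.99
G0 X16.93 Y11.53
G1 X15.11 Y15.45
G1 X11.05 Y16.93
G1 X7.13 Y15.11
G1 X5.65 Y11.05
G1 X7.47 Y7.13
G1 X11.53 Y5.65
G1 X15.45 Y7.47
G1 X16.93 Y11.53
; layer 3
G0 Z10.48
G0 X14.11 Y11.41
G1 X13.20 Y13.37
G1 X11.17 Y14.11
G1 X9.21 Y13.20
G1 X8.47 Y11.17
G1 X9.38 Y9.21
G1 X11.41 Y8.47
G1 X13.37 Y9.38
G1 X14.11 Y11.41
M2 ; end

The solid is a regular 8-sided pyramid, base circumscribed radius ≈ 11.3 mm, apex at z ≈ 14 mm. Slicing at Δz = 3.49 mm — 4 equal slices spanning the solid's height, so layer i sits at z = i·h/4 — gives 3 non-empty perimeters. Each is a 8-segment closed polygon; G0 lifts to the layer z and rapids to the start vertex, then G1 traces the edges. The cross-section shrinks linearly with z (the slice at the apex is degenerate and omitted).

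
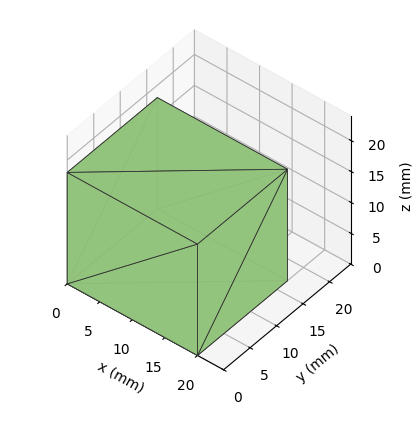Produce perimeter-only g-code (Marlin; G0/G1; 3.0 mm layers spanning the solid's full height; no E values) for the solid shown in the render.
Reading the render: the shape is a rectangular box, roughly 20 × 17 mm footprint and 18 mm tall (dimensions read to the nearest mm from the axis ticks). For the g-code, the solid's height is divided into equal slices at the stated Δz and each level perimeter traced with G1 moves after a G0 lift.

; perimeter-only toolpath
G21 ; units = mm
G90 ; absolute positioning
G28 ; home
; layer 1
G0 Z3.0
G0 X0.0 Y0.0
G1 X20.0 Y0.0
G1 X20.0 Y17.0
G1 X0.0 Y17.0
G1 X0.0 Y0.0
; layer 2
G0 Z6.0
G0 X0.0 Y0.0
G1 X20.0 Y0.0
G1 X20.0 Y17.0
G1 X0.0 Y17.0
G1 X0.0 Y0.0
; layer 3
G0 Z9.0
G0 X0.0 Y0.0
G1 X20.0 Y0.0
G1 X20.0 Y17.0
G1 X0.0 Y17.0
G1 X0.0 Y0.0
; layer 4
G0 Z12.0
G0 X0.0 Y0.0
G1 X20.0 Y0.0
G1 X20.0 Y17.0
G1 X0.0 Y17.0
G1 X0.0 Y0.0
; layer 5
G0 Z15.0
G0 X0.0 Y0.0
G1 X20.0 Y0.0
G1 X20.0 Y17.0
G1 X0.0 Y17.0
G1 X0.0 Y0.0
; layer 6
G0 Z18.0
G0 X0.0 Y0.0
G1 X20.0 Y0.0
G1 X20.0 Y17.0
G1 X0.0 Y17.0
G1 X0.0 Y0.0
M2 ; end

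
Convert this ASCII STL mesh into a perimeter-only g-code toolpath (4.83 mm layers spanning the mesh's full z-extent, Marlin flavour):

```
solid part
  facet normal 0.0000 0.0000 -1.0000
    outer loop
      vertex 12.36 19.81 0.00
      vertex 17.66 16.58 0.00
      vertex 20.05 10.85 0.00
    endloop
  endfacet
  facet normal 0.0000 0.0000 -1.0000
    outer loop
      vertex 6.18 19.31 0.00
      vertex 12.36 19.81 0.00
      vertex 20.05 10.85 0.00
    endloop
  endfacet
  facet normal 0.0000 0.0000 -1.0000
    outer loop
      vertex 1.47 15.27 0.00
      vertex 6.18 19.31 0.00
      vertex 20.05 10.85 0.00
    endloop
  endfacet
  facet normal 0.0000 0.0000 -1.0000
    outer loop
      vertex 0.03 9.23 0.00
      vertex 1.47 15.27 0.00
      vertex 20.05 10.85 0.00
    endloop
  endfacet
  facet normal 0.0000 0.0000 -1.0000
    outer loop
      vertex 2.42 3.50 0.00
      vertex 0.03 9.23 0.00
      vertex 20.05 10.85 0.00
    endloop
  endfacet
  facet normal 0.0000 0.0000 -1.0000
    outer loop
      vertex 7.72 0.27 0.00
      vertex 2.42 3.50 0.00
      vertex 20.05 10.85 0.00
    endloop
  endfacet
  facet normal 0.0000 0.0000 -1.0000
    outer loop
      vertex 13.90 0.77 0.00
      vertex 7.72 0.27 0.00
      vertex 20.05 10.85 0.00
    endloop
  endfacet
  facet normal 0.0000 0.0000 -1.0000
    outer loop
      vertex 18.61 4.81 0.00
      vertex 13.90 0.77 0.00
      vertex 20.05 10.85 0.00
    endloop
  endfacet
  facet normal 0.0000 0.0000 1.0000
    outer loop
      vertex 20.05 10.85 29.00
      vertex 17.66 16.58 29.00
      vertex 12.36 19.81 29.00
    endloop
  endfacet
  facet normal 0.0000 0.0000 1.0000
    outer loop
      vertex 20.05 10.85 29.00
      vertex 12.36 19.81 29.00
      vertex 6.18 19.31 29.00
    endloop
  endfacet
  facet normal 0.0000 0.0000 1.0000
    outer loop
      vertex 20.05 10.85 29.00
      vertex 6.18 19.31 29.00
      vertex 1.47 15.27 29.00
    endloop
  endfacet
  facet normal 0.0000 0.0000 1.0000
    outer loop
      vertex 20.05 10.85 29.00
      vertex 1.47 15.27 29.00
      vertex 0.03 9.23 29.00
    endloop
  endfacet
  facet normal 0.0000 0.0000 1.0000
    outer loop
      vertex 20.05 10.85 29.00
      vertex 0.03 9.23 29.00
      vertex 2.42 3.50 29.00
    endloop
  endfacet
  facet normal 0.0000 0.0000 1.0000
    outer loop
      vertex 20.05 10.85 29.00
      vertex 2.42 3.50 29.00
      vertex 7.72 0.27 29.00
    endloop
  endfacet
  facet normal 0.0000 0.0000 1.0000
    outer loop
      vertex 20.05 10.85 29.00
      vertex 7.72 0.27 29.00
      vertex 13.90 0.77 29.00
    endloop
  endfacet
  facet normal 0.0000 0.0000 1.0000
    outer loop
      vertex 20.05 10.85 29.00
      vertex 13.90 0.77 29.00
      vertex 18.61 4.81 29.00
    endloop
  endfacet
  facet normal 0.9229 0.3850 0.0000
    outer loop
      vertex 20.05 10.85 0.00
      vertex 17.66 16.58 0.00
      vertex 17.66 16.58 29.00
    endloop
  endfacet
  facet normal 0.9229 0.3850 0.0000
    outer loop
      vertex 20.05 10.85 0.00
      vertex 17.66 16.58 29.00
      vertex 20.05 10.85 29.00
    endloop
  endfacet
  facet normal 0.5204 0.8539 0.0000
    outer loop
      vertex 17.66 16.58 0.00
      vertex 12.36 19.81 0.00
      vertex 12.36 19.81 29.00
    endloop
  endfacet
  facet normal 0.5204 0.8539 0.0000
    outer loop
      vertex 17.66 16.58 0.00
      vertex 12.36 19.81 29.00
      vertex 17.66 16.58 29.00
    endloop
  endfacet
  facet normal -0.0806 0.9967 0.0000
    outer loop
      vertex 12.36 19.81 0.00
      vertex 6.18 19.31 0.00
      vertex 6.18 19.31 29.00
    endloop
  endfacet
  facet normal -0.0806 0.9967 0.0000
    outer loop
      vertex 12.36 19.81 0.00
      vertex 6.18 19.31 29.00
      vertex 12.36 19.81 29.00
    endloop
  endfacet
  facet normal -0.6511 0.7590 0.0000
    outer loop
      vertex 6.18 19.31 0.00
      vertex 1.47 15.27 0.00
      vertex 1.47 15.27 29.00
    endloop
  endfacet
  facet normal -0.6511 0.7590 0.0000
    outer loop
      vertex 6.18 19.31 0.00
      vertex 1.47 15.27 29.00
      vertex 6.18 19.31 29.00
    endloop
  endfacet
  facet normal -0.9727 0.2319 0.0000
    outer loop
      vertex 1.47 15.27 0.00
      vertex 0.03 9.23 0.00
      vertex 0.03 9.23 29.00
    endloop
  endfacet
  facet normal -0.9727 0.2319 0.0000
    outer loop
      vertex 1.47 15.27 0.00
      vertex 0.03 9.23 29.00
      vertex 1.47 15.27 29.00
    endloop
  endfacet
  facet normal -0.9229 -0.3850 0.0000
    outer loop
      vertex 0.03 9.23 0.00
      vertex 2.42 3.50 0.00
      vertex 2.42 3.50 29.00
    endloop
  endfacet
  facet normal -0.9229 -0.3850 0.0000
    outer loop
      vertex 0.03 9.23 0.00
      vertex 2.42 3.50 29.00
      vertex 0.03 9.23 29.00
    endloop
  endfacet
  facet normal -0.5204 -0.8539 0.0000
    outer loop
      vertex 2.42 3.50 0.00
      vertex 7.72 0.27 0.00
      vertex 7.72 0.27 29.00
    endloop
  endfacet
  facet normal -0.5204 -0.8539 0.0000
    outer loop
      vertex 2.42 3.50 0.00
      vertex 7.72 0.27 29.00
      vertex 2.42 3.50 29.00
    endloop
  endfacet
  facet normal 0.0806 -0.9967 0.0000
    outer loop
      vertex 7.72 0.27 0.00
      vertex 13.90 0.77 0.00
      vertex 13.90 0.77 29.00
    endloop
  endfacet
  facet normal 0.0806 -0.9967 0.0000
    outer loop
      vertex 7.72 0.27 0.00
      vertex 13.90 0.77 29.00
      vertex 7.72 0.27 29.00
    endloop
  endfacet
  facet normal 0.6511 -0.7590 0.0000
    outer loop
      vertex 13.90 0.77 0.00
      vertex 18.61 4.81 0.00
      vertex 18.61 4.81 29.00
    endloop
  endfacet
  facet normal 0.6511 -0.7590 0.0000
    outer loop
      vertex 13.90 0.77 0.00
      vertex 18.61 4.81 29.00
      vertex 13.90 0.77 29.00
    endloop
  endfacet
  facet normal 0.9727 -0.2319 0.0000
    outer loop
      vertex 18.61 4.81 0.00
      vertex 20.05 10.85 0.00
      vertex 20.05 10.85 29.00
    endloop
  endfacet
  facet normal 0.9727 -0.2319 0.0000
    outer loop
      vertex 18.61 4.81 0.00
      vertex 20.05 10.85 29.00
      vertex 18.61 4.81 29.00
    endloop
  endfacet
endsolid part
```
; perimeter-only toolpath
G21 ; units = mm
G90 ; absolute positioning
G28 ; home
; layer 1
G0 Z4.83
G0 X20.05 Y10.85
G1 X17.66 Y16.58
G1 X12.36 Y19.81
G1 X6.18 Y19.31
G1 X1.47 Y15.27
G1 X0.03 Y9.23
G1 X2.42 Y3.50
G1 X7.72 Y0.27
G1 X13.90 Y0.77
G1 X18.61 Y4.81
G1 X20.05 Y10.85
; layer 2
G0 Z9.67
G0 X20.05 Y10.85
G1 X17.66 Y16.58
G1 X12.36 Y19.81
G1 X6.18 Y19.31
G1 X1.47 Y15.27
G1 X0.03 Y9.23
G1 X2.42 Y3.50
G1 X7.72 Y0.27
G1 X13.90 Y0.77
G1 X18.61 Y4.81
G1 X20.05 Y10.85
; layer 3
G0 Z14.50
G0 X20.05 Y10.85
G1 X17.66 Y16.58
G1 X12.36 Y19.81
G1 X6.18 Y19.31
G1 X1.47 Y15.27
G1 X0.03 Y9.23
G1 X2.42 Y3.50
G1 X7.72 Y0.27
G1 X13.90 Y0.77
G1 X18.61 Y4.81
G1 X20.05 Y10.85
; layer 4
G0 Z19.33
G0 X20.05 Y10.85
G1 X17.66 Y16.58
G1 X12.36 Y19.81
G1 X6.18 Y19.31
G1 X1.47 Y15.27
G1 X0.03 Y9.23
G1 X2.42 Y3.50
G1 X7.72 Y0.27
G1 X13.90 Y0.77
G1 X18.61 Y4.81
G1 X20.05 Y10.85
; layer 5
G0 Z24.17
G0 X20.05 Y10.85
G1 X17.66 Y16.58
G1 X12.36 Y19.81
G1 X6.18 Y19.31
G1 X1.47 Y15.27
G1 X0.03 Y9.23
G1 X2.42 Y3.50
G1 X7.72 Y0.27
G1 X13.90 Y0.77
G1 X18.61 Y4.81
G1 X20.05 Y10.85
; layer 6
G0 Z29.00
G0 X20.05 Y10.85
G1 X17.66 Y16.58
G1 X12.36 Y19.81
G1 X6.18 Y19.31
G1 X1.47 Y15.27
G1 X0.03 Y9.23
G1 X2.42 Y3.50
G1 X7.72 Y0.27
G1 X13.90 Y0.77
G1 X18.61 Y4.81
G1 X20.05 Y10.85
M2 ; end

The solid is a regular 10-sided prism (a cylinder approximated with 10 flat sides), circumscribed radius ≈ 10 mm, height ≈ 29 mm. Slicing at Δz = 4.83 mm — 6 equal slices spanning the solid's height, so layer i sits at z = i·h/6 — gives 6 non-empty perimeters. Each is a 10-segment closed polygon; G0 lifts to the layer z and rapids to the start vertex, then G1 traces the edges.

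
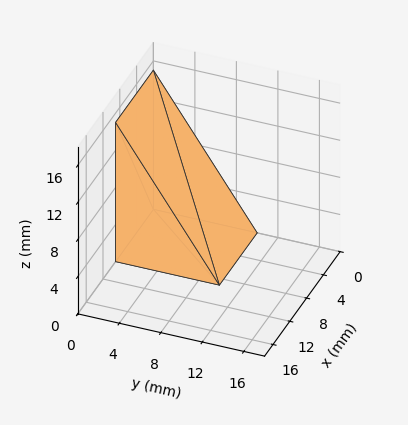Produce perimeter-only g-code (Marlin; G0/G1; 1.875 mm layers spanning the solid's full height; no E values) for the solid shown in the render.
Reading the render: the shape is a wedge (ramp): 9 × 10 mm base, rising to 15 mm along the y=0 edge and sloping linearly to z=0 at y=10 (dimensions read to the nearest mm from the axis ticks). For the g-code, the solid's height is divided into equal slices at the stated Δz and each level perimeter traced with G1 moves after a G0 lift.

; perimeter-only toolpath
G21 ; units = mm
G90 ; absolute positioning
G28 ; home
; layer 1
G0 Z1.875
G0 X0.000 Y0.000
G1 X9.000 Y0.000
G1 X9.000 Y8.750
G1 X0.000 Y8.750
G1 X0.000 Y0.000
; layer 2
G0 Z3.750
G0 X0.000 Y0.000
G1 X9.000 Y0.000
G1 X9.000 Y7.500
G1 X0.000 Y7.500
G1 X0.000 Y0.000
; layer 3
G0 Z5.625
G0 X0.000 Y0.000
G1 X9.000 Y0.000
G1 X9.000 Y6.250
G1 X0.000 Y6.250
G1 X0.000 Y0.000
; layer 4
G0 Z7.500
G0 X0.000 Y0.000
G1 X9.000 Y0.000
G1 X9.000 Y5.000
G1 X0.000 Y5.000
G1 X0.000 Y0.000
; layer 5
G0 Z9.375
G0 X0.000 Y0.000
G1 X9.000 Y0.000
G1 X9.000 Y3.750
G1 X0.000 Y3.750
G1 X0.000 Y0.000
; layer 6
G0 Z11.250
G0 X0.000 Y0.000
G1 X9.000 Y0.000
G1 X9.000 Y2.500
G1 X0.000 Y2.500
G1 X0.000 Y0.000
; layer 7
G0 Z13.125
G0 X0.000 Y0.000
G1 X9.000 Y0.000
G1 X9.000 Y1.250
G1 X0.000 Y1.250
G1 X0.000 Y0.000
M2 ; end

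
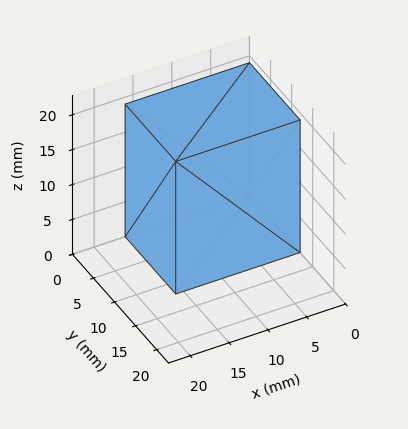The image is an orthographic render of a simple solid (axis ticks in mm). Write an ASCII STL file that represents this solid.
Reading the render: the shape is a rectangular box, roughly 16 × 12 mm footprint and 19 mm tall (dimensions read to the nearest mm from the axis ticks). For the STL, each face is triangulated and given an outward normal.

solid part
  facet normal 0.0000 0.0000 -1.0000
    outer loop
      vertex 16.00 12.00 0.00
      vertex 16.00 0.00 0.00
      vertex 0.00 0.00 0.00
    endloop
  endfacet
  facet normal 0.0000 0.0000 -1.0000
    outer loop
      vertex 0.00 12.00 0.00
      vertex 16.00 12.00 0.00
      vertex 0.00 0.00 0.00
    endloop
  endfacet
  facet normal 0.0000 0.0000 1.0000
    outer loop
      vertex 0.00 0.00 19.00
      vertex 16.00 0.00 19.00
      vertex 16.00 12.00 19.00
    endloop
  endfacet
  facet normal 0.0000 0.0000 1.0000
    outer loop
      vertex 0.00 0.00 19.00
      vertex 16.00 12.00 19.00
      vertex 0.00 12.00 19.00
    endloop
  endfacet
  facet normal 0.0000 -1.0000 0.0000
    outer loop
      vertex 0.00 0.00 0.00
      vertex 16.00 0.00 0.00
      vertex 16.00 0.00 19.00
    endloop
  endfacet
  facet normal 0.0000 -1.0000 0.0000
    outer loop
      vertex 0.00 0.00 0.00
      vertex 16.00 0.00 19.00
      vertex 0.00 0.00 19.00
    endloop
  endfacet
  facet normal 0.0000 1.0000 0.0000
    outer loop
      vertex 16.00 12.00 19.00
      vertex 16.00 12.00 0.00
      vertex 0.00 12.00 0.00
    endloop
  endfacet
  facet normal 0.0000 1.0000 0.0000
    outer loop
      vertex 0.00 12.00 19.00
      vertex 16.00 12.00 19.00
      vertex 0.00 12.00 0.00
    endloop
  endfacet
  facet normal -1.0000 0.0000 0.0000
    outer loop
      vertex 0.00 12.00 19.00
      vertex 0.00 12.00 0.00
      vertex 0.00 0.00 0.00
    endloop
  endfacet
  facet normal -1.0000 0.0000 0.0000
    outer loop
      vertex 0.00 0.00 19.00
      vertex 0.00 12.00 19.00
      vertex 0.00 0.00 0.00
    endloop
  endfacet
  facet normal 1.0000 0.0000 0.0000
    outer loop
      vertex 16.00 0.00 0.00
      vertex 16.00 12.00 0.00
      vertex 16.00 12.00 19.00
    endloop
  endfacet
  facet normal 1.0000 0.0000 0.0000
    outer loop
      vertex 16.00 0.00 0.00
      vertex 16.00 12.00 19.00
      vertex 16.00 0.00 19.00
    endloop
  endfacet
endsolid part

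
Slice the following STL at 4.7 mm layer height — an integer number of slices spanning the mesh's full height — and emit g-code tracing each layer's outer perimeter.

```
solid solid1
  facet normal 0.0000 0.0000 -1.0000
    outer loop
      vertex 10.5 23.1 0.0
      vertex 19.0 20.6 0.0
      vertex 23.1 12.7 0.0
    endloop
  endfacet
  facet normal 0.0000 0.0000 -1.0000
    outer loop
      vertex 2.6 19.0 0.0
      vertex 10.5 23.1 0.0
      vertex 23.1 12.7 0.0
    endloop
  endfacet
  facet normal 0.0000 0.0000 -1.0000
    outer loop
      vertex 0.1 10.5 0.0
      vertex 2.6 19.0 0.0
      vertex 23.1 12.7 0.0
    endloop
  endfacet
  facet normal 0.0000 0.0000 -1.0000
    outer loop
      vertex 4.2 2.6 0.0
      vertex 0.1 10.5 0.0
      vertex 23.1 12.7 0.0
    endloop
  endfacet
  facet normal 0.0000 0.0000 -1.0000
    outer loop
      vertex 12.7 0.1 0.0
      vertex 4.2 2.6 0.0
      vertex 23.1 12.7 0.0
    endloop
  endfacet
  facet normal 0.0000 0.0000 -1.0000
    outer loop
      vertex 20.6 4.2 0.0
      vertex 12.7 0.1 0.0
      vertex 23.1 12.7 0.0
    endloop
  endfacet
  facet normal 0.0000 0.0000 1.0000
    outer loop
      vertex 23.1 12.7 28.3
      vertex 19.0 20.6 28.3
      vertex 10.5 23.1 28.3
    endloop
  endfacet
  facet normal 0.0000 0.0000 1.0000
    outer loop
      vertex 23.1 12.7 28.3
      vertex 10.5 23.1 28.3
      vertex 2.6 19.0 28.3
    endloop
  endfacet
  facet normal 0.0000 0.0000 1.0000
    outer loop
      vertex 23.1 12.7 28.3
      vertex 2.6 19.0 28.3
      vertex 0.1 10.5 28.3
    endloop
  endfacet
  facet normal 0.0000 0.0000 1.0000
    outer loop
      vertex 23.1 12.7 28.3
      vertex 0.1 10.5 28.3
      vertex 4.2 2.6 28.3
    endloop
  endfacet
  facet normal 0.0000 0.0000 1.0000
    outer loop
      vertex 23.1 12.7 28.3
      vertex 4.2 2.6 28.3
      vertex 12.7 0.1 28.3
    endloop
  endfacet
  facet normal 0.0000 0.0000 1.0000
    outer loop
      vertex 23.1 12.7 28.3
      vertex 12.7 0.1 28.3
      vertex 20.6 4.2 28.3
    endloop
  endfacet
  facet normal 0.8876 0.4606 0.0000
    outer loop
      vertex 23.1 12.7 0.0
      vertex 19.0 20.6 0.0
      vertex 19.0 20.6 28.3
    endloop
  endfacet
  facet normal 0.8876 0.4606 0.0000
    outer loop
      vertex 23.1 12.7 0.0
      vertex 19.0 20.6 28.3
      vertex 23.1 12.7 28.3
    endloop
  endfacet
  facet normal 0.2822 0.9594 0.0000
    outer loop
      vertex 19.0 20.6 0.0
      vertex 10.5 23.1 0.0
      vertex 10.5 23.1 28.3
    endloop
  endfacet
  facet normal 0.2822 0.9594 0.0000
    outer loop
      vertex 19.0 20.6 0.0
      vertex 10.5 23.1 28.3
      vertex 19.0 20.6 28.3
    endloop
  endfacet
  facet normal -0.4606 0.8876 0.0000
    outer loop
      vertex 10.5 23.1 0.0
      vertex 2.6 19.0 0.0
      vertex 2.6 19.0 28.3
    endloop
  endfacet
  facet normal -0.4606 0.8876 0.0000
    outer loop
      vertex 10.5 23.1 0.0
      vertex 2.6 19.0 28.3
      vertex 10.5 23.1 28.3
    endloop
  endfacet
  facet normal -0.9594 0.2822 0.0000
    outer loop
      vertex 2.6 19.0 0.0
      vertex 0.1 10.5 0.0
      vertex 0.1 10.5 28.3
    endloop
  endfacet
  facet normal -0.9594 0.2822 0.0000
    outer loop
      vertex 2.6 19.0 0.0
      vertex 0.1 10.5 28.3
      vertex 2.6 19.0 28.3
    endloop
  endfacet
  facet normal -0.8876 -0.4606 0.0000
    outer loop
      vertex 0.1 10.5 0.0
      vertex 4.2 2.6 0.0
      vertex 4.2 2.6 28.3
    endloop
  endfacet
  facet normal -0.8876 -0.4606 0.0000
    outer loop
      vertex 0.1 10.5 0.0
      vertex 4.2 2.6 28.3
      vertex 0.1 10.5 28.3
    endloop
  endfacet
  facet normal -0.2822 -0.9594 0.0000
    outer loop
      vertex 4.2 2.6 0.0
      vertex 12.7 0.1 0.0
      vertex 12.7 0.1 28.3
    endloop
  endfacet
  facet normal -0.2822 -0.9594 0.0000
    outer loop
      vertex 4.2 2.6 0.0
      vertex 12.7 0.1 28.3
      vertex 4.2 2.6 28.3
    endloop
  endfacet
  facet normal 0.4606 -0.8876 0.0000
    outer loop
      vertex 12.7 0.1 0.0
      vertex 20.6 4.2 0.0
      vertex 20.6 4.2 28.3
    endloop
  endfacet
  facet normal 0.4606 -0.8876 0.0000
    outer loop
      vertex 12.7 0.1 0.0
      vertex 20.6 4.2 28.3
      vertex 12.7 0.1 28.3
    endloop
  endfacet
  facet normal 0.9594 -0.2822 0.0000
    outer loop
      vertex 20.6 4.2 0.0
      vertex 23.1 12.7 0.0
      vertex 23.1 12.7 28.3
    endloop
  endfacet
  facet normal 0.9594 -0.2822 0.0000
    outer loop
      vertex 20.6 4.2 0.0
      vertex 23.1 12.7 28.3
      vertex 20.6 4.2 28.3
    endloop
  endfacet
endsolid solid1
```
; perimeter-only toolpath
G21 ; units = mm
G90 ; absolute positioning
G28 ; home
; layer 1
G0 Z4.7
G0 X23.1 Y12.7
G1 X19.0 Y20.6
G1 X10.5 Y23.1
G1 X2.6 Y19.0
G1 X0.1 Y10.5
G1 X4.2 Y2.6
G1 X12.7 Y0.1
G1 X20.6 Y4.2
G1 X23.1 Y12.7
; layer 2
G0 Z9.4
G0 X23.1 Y12.7
G1 X19.0 Y20.6
G1 X10.5 Y23.1
G1 X2.6 Y19.0
G1 X0.1 Y10.5
G1 X4.2 Y2.6
G1 X12.7 Y0.1
G1 X20.6 Y4.2
G1 X23.1 Y12.7
; layer 3
G0 Z14.2
G0 X23.1 Y12.7
G1 X19.0 Y20.6
G1 X10.5 Y23.1
G1 X2.6 Y19.0
G1 X0.1 Y10.5
G1 X4.2 Y2.6
G1 X12.7 Y0.1
G1 X20.6 Y4.2
G1 X23.1 Y12.7
; layer 4
G0 Z18.9
G0 X23.1 Y12.7
G1 X19.0 Y20.6
G1 X10.5 Y23.1
G1 X2.6 Y19.0
G1 X0.1 Y10.5
G1 X4.2 Y2.6
G1 X12.7 Y0.1
G1 X20.6 Y4.2
G1 X23.1 Y12.7
; layer 5
G0 Z23.6
G0 X23.1 Y12.7
G1 X19.0 Y20.6
G1 X10.5 Y23.1
G1 X2.6 Y19.0
G1 X0.1 Y10.5
G1 X4.2 Y2.6
G1 X12.7 Y0.1
G1 X20.6 Y4.2
G1 X23.1 Y12.7
; layer 6
G0 Z28.3
G0 X23.1 Y12.7
G1 X19.0 Y20.6
G1 X10.5 Y23.1
G1 X2.6 Y19.0
G1 X0.1 Y10.5
G1 X4.2 Y2.6
G1 X12.7 Y0.1
G1 X20.6 Y4.2
G1 X23.1 Y12.7
M2 ; end

The solid is a regular 8-sided prism (a cylinder approximated with 8 flat sides), circumscribed radius ≈ 11.6 mm, height ≈ 28.3 mm. Slicing at Δz = 4.7 mm — 6 equal slices spanning the solid's height, so layer i sits at z = i·h/6 — gives 6 non-empty perimeters. Each is a 8-segment closed polygon; G0 lifts to the layer z and rapids to the start vertex, then G1 traces the edges.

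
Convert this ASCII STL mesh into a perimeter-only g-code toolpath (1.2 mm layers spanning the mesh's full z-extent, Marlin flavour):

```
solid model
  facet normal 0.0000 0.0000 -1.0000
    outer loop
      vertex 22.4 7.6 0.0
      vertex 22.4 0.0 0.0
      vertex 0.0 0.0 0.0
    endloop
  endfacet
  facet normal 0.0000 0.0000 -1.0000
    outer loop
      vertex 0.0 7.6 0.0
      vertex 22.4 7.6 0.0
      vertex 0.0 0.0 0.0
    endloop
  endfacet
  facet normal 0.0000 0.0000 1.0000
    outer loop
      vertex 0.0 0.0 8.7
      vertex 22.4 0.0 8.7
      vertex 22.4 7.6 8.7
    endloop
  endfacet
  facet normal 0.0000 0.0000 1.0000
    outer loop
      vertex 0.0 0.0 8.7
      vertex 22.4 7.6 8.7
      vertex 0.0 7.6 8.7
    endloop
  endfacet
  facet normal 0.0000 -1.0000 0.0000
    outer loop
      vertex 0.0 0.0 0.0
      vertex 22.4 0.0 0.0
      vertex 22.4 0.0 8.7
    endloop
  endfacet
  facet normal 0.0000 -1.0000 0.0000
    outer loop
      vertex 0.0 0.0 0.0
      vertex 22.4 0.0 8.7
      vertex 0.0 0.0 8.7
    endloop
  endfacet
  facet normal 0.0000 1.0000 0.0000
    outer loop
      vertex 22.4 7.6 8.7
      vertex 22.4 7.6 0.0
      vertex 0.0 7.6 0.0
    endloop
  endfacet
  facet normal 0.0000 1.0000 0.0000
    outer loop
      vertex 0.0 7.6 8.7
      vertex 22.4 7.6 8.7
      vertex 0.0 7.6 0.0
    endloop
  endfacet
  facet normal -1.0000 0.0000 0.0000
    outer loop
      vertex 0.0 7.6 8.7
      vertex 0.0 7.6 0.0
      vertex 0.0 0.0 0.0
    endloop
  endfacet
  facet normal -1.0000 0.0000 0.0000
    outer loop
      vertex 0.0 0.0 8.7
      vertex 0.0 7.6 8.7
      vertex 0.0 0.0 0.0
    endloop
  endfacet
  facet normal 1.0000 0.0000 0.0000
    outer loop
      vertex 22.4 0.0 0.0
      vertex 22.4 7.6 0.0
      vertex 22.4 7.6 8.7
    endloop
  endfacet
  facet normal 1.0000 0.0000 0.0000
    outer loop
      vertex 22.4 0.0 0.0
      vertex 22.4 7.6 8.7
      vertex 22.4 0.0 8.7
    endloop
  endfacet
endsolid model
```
; perimeter-only toolpath
G21 ; units = mm
G90 ; absolute positioning
G28 ; home
; layer 1
G0 Z1.2
G0 X0.0 Y0.0
G1 X22.4 Y0.0
G1 X22.4 Y7.6
G1 X0.0 Y7.6
G1 X0.0 Y0.0
; layer 2
G0 Z2.5
G0 X0.0 Y0.0
G1 X22.4 Y0.0
G1 X22.4 Y7.6
G1 X0.0 Y7.6
G1 X0.0 Y0.0
; layer 3
G0 Z3.7
G0 X0.0 Y0.0
G1 X22.4 Y0.0
G1 X22.4 Y7.6
G1 X0.0 Y7.6
G1 X0.0 Y0.0
; layer 4
G0 Z5.0
G0 X0.0 Y0.0
G1 X22.4 Y0.0
G1 X22.4 Y7.6
G1 X0.0 Y7.6
G1 X0.0 Y0.0
; layer 5
G0 Z6.2
G0 X0.0 Y0.0
G1 X22.4 Y0.0
G1 X22.4 Y7.6
G1 X0.0 Y7.6
G1 X0.0 Y0.0
; layer 6
G0 Z7.5
G0 X0.0 Y0.0
G1 X22.4 Y0.0
G1 X22.4 Y7.6
G1 X0.0 Y7.6
G1 X0.0 Y0.0
; layer 7
G0 Z8.7
G0 X0.0 Y0.0
G1 X22.4 Y0.0
G1 X22.4 Y7.6
G1 X0.0 Y7.6
G1 X0.0 Y0.0
M2 ; end

The solid is a rectangular box, roughly 22.4 × 7.6 mm footprint and 8.7 mm tall. Slicing at Δz = 1.2 mm — 7 equal slices spanning the solid's height, so layer i sits at z = i·h/7 — gives 7 non-empty perimeters. Each is a 4-segment closed polygon; G0 lifts to the layer z and rapids to the start vertex, then G1 traces the edges.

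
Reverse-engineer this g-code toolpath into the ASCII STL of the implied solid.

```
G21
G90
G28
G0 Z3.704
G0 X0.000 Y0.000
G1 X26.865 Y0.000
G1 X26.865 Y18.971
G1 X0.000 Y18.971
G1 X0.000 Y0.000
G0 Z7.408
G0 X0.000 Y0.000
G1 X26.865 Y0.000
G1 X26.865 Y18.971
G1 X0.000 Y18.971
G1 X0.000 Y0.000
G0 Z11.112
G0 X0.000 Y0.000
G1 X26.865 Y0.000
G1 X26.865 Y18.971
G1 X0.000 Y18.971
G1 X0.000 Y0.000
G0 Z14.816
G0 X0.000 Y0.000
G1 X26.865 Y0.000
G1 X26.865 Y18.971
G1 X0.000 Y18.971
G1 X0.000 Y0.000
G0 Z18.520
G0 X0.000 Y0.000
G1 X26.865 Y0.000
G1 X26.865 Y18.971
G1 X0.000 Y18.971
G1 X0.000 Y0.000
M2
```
solid part
  facet normal 0.0000 0.0000 -1.0000
    outer loop
      vertex 26.865 18.971 0.000
      vertex 26.865 0.000 0.000
      vertex 0.000 0.000 0.000
    endloop
  endfacet
  facet normal 0.0000 0.0000 -1.0000
    outer loop
      vertex 0.000 18.971 0.000
      vertex 26.865 18.971 0.000
      vertex 0.000 0.000 0.000
    endloop
  endfacet
  facet normal 0.0000 0.0000 1.0000
    outer loop
      vertex 0.000 0.000 18.520
      vertex 26.865 0.000 18.520
      vertex 26.865 18.971 18.520
    endloop
  endfacet
  facet normal 0.0000 0.0000 1.0000
    outer loop
      vertex 0.000 0.000 18.520
      vertex 26.865 18.971 18.520
      vertex 0.000 18.971 18.520
    endloop
  endfacet
  facet normal 0.0000 -1.0000 0.0000
    outer loop
      vertex 0.000 0.000 0.000
      vertex 26.865 0.000 0.000
      vertex 26.865 0.000 18.520
    endloop
  endfacet
  facet normal 0.0000 -1.0000 0.0000
    outer loop
      vertex 0.000 0.000 0.000
      vertex 26.865 0.000 18.520
      vertex 0.000 0.000 18.520
    endloop
  endfacet
  facet normal 0.0000 1.0000 0.0000
    outer loop
      vertex 26.865 18.971 18.520
      vertex 26.865 18.971 0.000
      vertex 0.000 18.971 0.000
    endloop
  endfacet
  facet normal 0.0000 1.0000 0.0000
    outer loop
      vertex 0.000 18.971 18.520
      vertex 26.865 18.971 18.520
      vertex 0.000 18.971 0.000
    endloop
  endfacet
  facet normal -1.0000 0.0000 0.0000
    outer loop
      vertex 0.000 18.971 18.520
      vertex 0.000 18.971 0.000
      vertex 0.000 0.000 0.000
    endloop
  endfacet
  facet normal -1.0000 0.0000 0.0000
    outer loop
      vertex 0.000 0.000 18.520
      vertex 0.000 18.971 18.520
      vertex 0.000 0.000 0.000
    endloop
  endfacet
  facet normal 1.0000 0.0000 0.0000
    outer loop
      vertex 26.865 0.000 0.000
      vertex 26.865 18.971 0.000
      vertex 26.865 18.971 18.520
    endloop
  endfacet
  facet normal 1.0000 0.0000 0.0000
    outer loop
      vertex 26.865 0.000 0.000
      vertex 26.865 18.971 18.520
      vertex 26.865 0.000 18.520
    endloop
  endfacet
endsolid part

The G0 Z moves step by Δz≈3.704 mm. Every layer's G1 loop is the same polygon, so the solid is a straight extrusion of it from z=0 to z≈18.5. Closing with flat bottom and top caps and triangulating gives 12 facets — a rectangular box, roughly 26.9 × 19 mm footprint and 18.5 mm tall.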